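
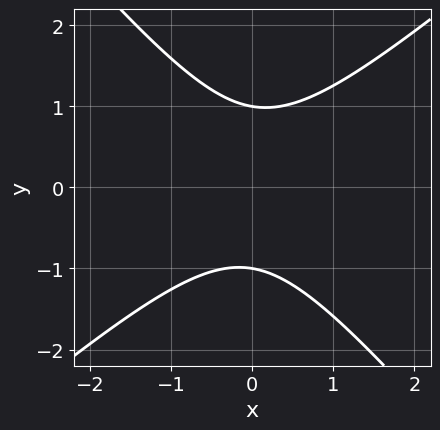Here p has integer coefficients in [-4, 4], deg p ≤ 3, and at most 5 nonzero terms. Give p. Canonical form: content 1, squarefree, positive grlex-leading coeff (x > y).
3*x^2 - x*y - 3*y^2 + 3

The degree is 2 — the shape is more complex than any degree-1 curve.
From the visible intercepts: the y-axis gridline crossings are at y ∈ {-1, 1}; the curve avoids every integer x-axis point in the box.
Assembling these constraints gives the stated polynomial.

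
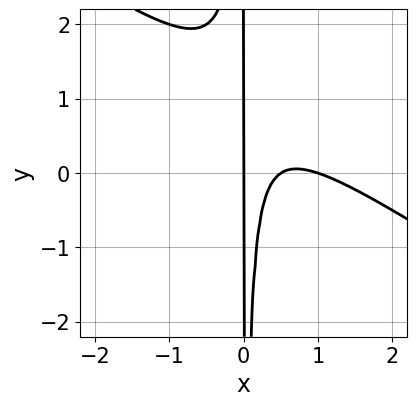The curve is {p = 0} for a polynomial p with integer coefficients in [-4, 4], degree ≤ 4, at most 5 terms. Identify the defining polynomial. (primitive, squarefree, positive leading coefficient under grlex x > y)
First, deg p = 3. The shape is more complex than any degree-2 curve.
Next, from the visible intercepts: among the integer gridlines, it crosses the x-axis at x ∈ {0, 1}; every point of the y-axis in the box is on the curve.
Finally, the integer polynomial consistent with all of this is the stated p.

2*x^3 + 3*x^2*y - 3*x^2 + x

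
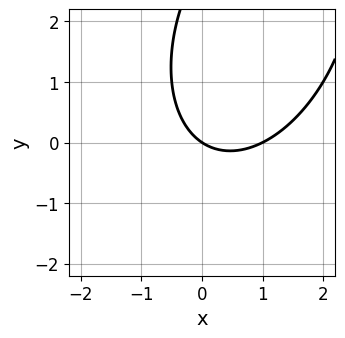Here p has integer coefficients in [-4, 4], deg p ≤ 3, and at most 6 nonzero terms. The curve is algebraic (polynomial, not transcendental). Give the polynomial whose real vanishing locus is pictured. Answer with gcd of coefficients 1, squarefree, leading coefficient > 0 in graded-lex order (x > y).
2*x^2 - x*y + y^2 - 2*x - 3*y

First, degree: no degree-1 curve has this shape, so deg p = 2.
Then, from the axis intercepts and sections: among the integer gridlines, it crosses the x-axis at x ∈ {0, 1}; one y-axis crossing is at y = 0.
Finally, these observations pin down the coefficients.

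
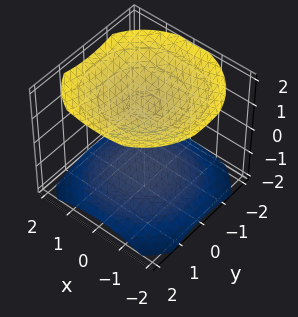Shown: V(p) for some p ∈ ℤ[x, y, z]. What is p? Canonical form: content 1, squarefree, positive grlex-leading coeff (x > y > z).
1. I count 2 distinct pieces. They look like related sheets of one shape, so recover p as a whole.
2. The degree is 2 — a generic line meets the surface in up to 2 points.
3. Symmetries: rotational symmetry about the z-axis ⇒ p depends on x, y only through x² + y².
4. From the axis intercepts and sections: it misses every integer gridline on the y-axis; it misses every integer gridline on the x-axis.
5. Fitting integer coefficients to these (and the overall shape) gives p.

x^2 + y^2 - 2*z^2 + 3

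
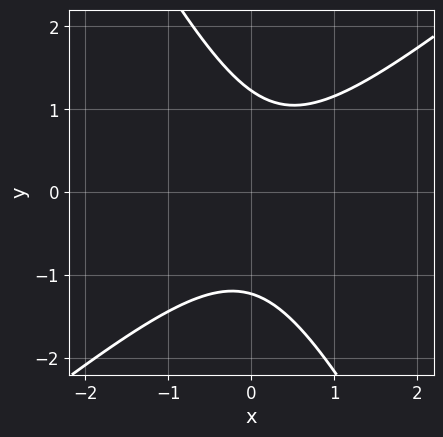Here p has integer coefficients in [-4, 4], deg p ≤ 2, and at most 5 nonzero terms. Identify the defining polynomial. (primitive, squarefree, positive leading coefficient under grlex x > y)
3*x^2 - 2*x*y - 2*y^2 - x + 3

1. deg p = 2. No degree-1 curve has this shape.
2. Against the integer gridlines: the curve avoids every integer x-axis point in the box.
3. Solving for integer coefficients yields p as stated.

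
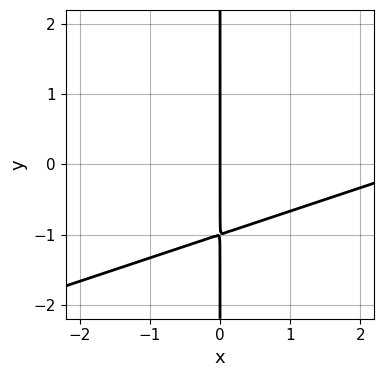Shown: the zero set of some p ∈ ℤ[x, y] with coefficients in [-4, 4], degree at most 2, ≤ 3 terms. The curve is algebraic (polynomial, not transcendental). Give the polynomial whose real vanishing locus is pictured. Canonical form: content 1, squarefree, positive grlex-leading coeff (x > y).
x^2 - 3*x*y - 3*x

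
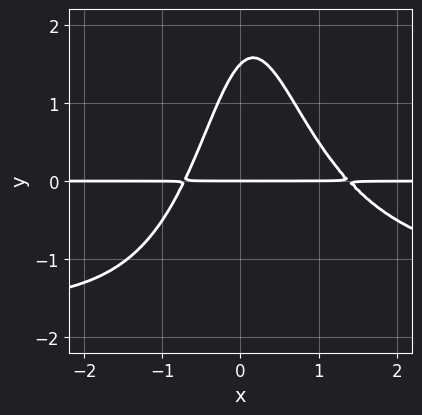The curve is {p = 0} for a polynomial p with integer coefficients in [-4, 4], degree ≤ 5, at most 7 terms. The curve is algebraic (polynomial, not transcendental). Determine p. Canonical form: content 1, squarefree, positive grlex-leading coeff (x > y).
2*x^2*y^2 + 3*x^2*y - 2*x*y + 2*y^2 - 3*y

deg p = 4. No degree-3 curve has this shape.
Observable constraints: it crosses the y-axis at the gridline y = 0; every point of the x-axis in the box is on the curve.
Assembling these constraints gives the stated polynomial.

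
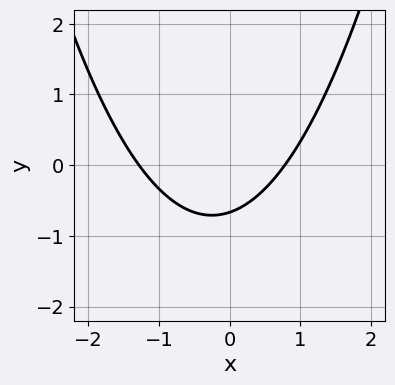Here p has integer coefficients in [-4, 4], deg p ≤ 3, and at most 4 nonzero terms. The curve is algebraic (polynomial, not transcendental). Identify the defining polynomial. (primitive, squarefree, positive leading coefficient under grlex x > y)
2*x^2 + x - 3*y - 2

First, the degree is 2 — a generic line meets the curve in up to 2 points.
Finally, solving for integer coefficients yields p as stated.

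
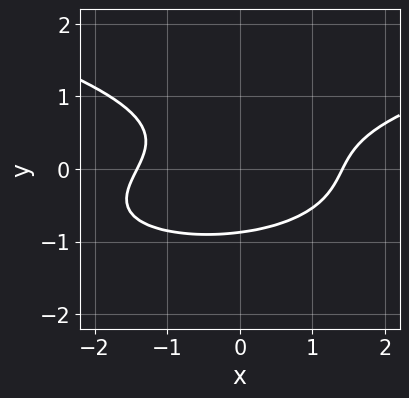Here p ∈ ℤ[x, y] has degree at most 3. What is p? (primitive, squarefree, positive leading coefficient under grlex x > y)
The degree is 3 — a generic line meets the curve in up to 3 points.
Solving for integer coefficients yields p as stated.

3*y^3 - x^2 + x*y + 2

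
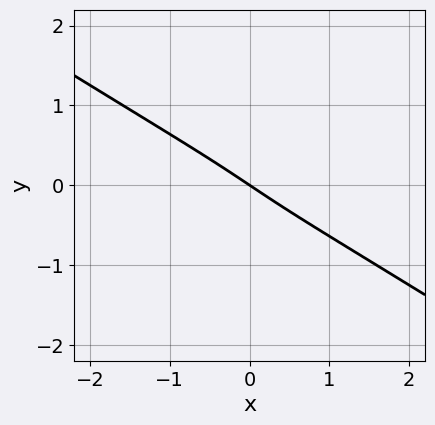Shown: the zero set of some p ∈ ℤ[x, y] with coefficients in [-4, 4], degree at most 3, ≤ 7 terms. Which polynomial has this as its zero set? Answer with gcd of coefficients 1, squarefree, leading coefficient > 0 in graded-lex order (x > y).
x^3 - 2*x*y^2 + y^3 + 2*x + 3*y

The degree is 3 — a generic line meets the curve in up to 3 points.
Observable constraints: it crosses the x-axis at the gridline x = 0; one y-axis crossing is at y = 0.
Together with the visible shape, these determine p as stated.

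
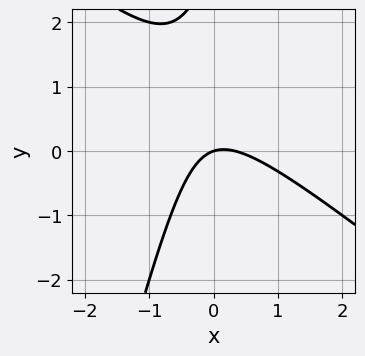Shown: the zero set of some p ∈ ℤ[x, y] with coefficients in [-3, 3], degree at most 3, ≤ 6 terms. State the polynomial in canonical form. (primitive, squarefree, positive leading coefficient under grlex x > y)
3*x^2 + 3*x*y - y^2 - x + 3*y

deg p = 2. The shape is more complex than any degree-1 curve.
Reading off the gridlines: it meets the y-axis at y = 0 (among the integer gridlines); one x-axis crossing is at x = 0.
These observations pin down the coefficients.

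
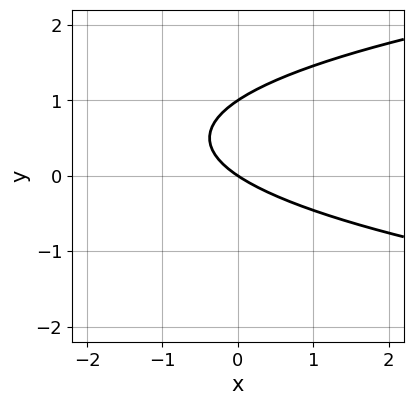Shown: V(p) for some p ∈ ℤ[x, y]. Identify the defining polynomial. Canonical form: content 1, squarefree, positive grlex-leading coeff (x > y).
3*y^2 - 2*x - 3*y

deg p = 2. No degree-1 curve has this shape.
Checking where it meets the axes: among the integer gridlines, it crosses the y-axis at y ∈ {0, 1}; one x-axis crossing is at x = 0.
Matching integer coefficients to the picture gives p.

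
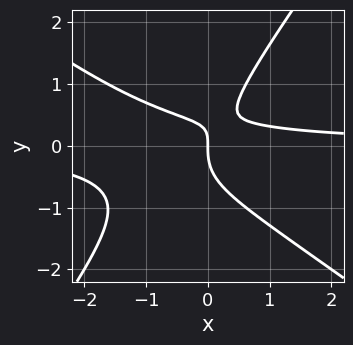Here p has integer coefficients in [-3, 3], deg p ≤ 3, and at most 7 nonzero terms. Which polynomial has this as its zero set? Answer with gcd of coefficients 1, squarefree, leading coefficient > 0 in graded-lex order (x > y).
3*x^2*y + 2*x*y^2 - 3*y^3 + 3*x*y - 2*x

First, the degree is 3 — the shape is more complex than any degree-2 curve.
Then, observable constraints: it crosses the x-axis at the gridline x = 0; it crosses the y-axis at the gridline y = 0.
Finally, matching integer coefficients to the picture gives p.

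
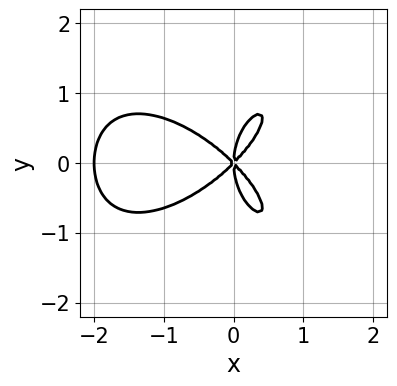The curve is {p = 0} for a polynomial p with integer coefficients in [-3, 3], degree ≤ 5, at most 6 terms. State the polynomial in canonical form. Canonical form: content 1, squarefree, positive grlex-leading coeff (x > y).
x^4 + y^4 + 2*x^3 - 2*x*y^2

(a) deg p = 4. No degree-3 curve has this shape.
(b) Symmetries: mirror symmetry y ↦ −y ⇒ only even powers of y.
(c) Observable constraints: one y-axis crossing is at y = 0; among the integer gridlines, it crosses the x-axis at x ∈ {-2, 0}.
(d) Matching integer coefficients to the picture gives p.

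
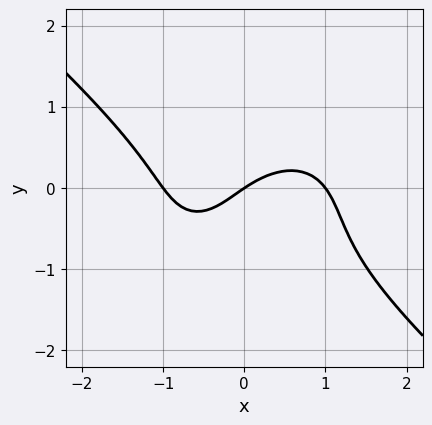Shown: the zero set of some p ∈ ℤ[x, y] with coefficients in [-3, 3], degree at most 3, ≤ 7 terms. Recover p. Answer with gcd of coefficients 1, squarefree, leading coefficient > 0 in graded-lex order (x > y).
1. The degree is 3 — the shape is more complex than any degree-2 curve.
2. From the visible intercepts: the x-axis gridline crossings are at x ∈ {-1, 0, 1}; it meets the y-axis at y = 0 (among the integer gridlines).
3. Assembling these constraints gives the stated polynomial.

2*x^3 + 3*y^3 + 2*y^2 - 2*x + 3*y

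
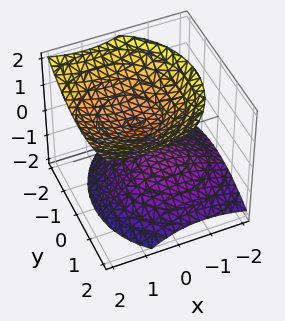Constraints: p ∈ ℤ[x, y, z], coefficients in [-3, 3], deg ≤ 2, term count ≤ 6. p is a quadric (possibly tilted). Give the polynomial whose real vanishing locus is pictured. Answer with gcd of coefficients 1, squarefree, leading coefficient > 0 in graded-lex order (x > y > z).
2*x^2 - 2*x*z + 2*y^2 - 3*z^2 + 2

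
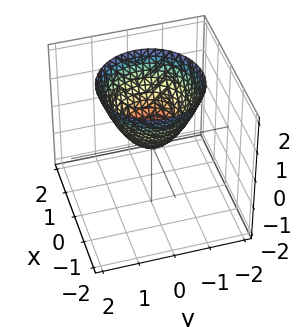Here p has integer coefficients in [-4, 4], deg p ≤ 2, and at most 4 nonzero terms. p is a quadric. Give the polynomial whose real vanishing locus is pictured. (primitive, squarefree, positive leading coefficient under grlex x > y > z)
x^2 + y^2 - z

1. deg p = 2. A paraboloid; a quadric.
2. By symmetry, the surface is invariant under rotation about z: p = q(x² + y², z).
3. From the visible intercepts: it meets the y-axis at y = 0 (among the integer gridlines); one x-axis crossing is at x = 0; a circular section at z = 1 has radius exactly 1; it crosses the z-axis at the gridline z = 0.
4. Fitting integer coefficients to these (and the overall shape) gives p.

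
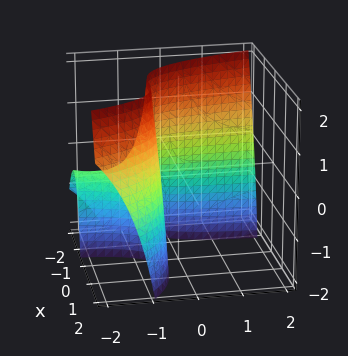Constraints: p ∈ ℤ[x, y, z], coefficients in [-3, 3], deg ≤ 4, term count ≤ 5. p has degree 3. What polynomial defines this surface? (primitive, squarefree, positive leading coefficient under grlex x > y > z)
Degree: the shape is more complex than any degree-2 surface, so deg p = 3.
From the visible intercepts: no z-intercept at any integer in the box.
Fitting integer coefficients to these (and the overall shape) gives p.

x^3 - x*y*z + 2*x*y + 3*y + 2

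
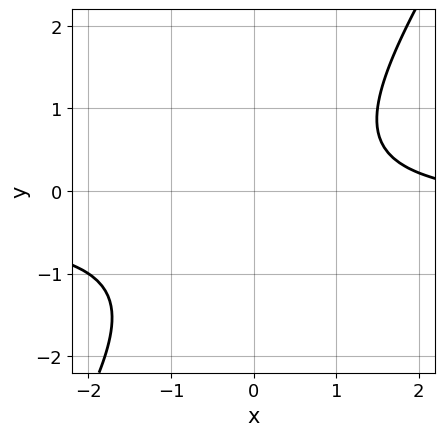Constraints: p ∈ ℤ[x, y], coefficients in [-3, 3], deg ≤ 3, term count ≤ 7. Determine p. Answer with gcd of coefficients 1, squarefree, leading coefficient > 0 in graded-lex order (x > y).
3*x*y - 2*y^2 + x - y - 3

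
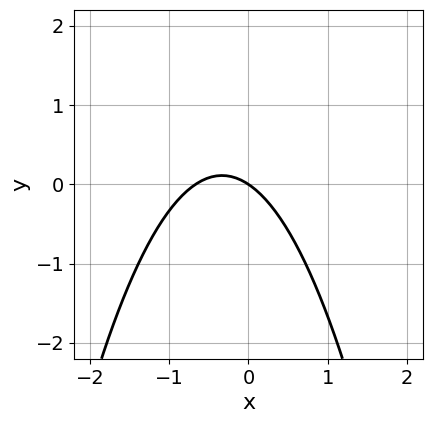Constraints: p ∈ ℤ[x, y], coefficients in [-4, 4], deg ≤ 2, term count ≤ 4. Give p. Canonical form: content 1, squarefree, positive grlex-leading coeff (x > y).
3*x^2 + 2*x + 3*y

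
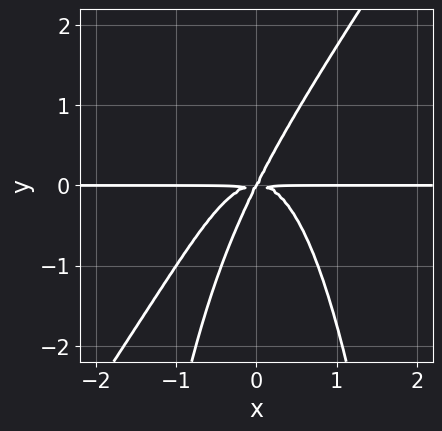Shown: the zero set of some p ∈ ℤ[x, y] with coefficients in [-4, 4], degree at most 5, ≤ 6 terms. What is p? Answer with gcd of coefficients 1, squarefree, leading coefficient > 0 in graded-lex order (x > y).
3*x^3*y - 2*x^2*y^2 + 2*x*y^2 - y^3

(a) deg p = 4. The shape is more complex than any degree-3 curve.
(b) Against the integer gridlines: one y-axis crossing is at y = 0; the visible x-axis segment lies entirely on the curve.
(c) Together with the visible shape, these determine p as stated.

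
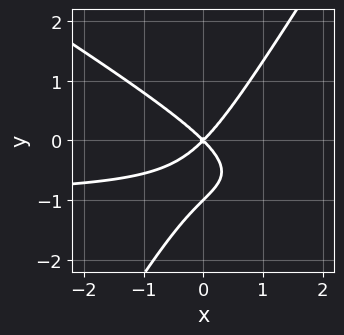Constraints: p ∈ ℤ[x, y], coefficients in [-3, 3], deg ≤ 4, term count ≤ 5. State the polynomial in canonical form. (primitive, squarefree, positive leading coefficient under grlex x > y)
(a) The degree is 3 — no degree-2 curve has this shape.
(b) Against the integer gridlines: it meets the x-axis at x = 0 (among the integer gridlines); the y-axis gridline crossings are at y ∈ {-1, 0}.
(c) Assembling these constraints gives the stated polynomial.

x^2*y + x*y^2 - y^3 + x^2 - y^2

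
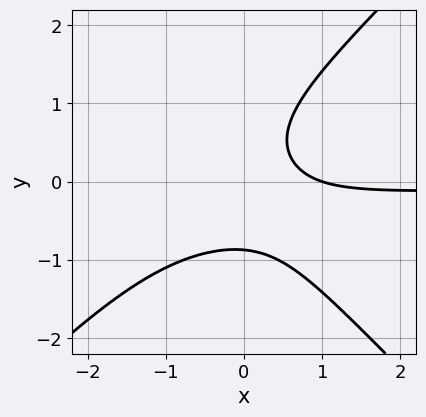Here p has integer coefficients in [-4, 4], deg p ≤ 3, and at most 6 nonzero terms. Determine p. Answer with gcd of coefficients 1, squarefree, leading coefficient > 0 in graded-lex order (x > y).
deg p = 3. A generic line meets the curve in up to 3 points.
Observable constraints: it meets the x-axis at x = 1 (among the integer gridlines).
These observations pin down the coefficients.

3*x^2*y - 3*y^3 + 3*x*y + 2*x - 2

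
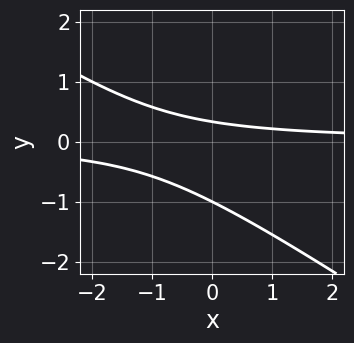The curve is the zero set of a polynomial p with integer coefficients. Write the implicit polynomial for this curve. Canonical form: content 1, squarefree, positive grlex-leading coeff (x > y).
2*x*y + 3*y^2 + 2*y - 1

deg p = 2.
Reading off the gridlines: one y-axis crossing is at y = -1; it misses every integer gridline on the x-axis.
Putting this together gives p.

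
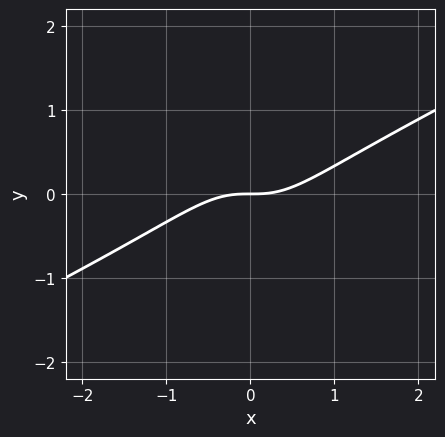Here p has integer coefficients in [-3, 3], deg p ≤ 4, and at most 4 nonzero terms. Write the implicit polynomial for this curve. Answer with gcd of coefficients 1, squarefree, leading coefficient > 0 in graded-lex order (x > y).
(a) The degree is 3 — a generic line meets the curve in up to 3 points.
(b) Against the integer gridlines: it meets the x-axis at x = 0 (among the integer gridlines); it meets the y-axis at y = 0 (among the integer gridlines).
(c) Fitting integer coefficients to these (and the overall shape) gives p.

x^3 - 2*x^2*y - y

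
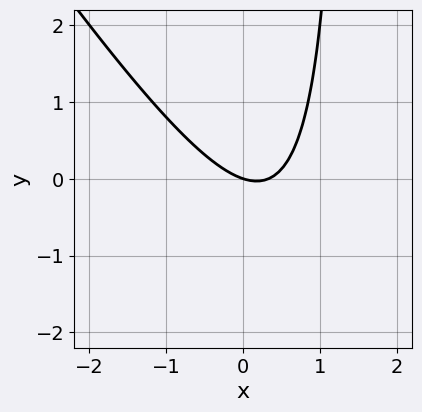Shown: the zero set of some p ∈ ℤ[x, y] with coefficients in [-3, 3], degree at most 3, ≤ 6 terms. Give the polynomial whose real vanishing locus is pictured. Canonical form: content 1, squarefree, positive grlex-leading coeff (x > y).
(a) The degree is 2 — a generic line meets the curve in up to 2 points.
(b) Reading off the gridlines: one x-axis crossing is at x = 0; it crosses the y-axis at the gridline y = 0.
(c) The integer polynomial consistent with all of this is the stated p.

3*x^2 + 2*x*y - x - 3*y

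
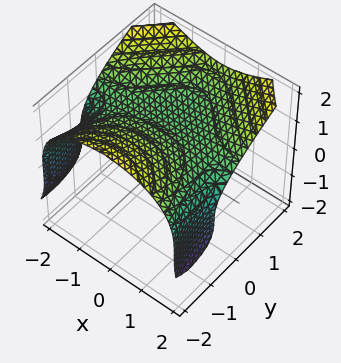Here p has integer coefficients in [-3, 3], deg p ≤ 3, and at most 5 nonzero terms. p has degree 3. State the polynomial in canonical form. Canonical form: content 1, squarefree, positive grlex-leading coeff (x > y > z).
1. deg p = 3. No degree-2 surface has this shape.
2. Observable constraints: the surface avoids every integer y-axis point in the box; the surface avoids every integer x-axis point in the box.
3. Solving for integer coefficients yields p as stated.

x^2*y - z^3 + y^2 - y + 2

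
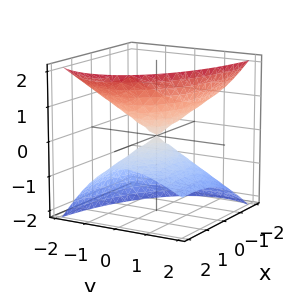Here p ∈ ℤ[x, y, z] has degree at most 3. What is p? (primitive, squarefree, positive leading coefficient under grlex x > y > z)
I count 2 distinct pieces.
Degree: no degree-1 surface has this shape, so deg p = 2.
From the axis intercepts and sections: one z-axis crossing is at z = 0; one y-axis crossing is at y = 0; one x-axis crossing is at x = 0.
Putting this together gives p.

x^2 + 3*x*z + 3*y^2 + 3*y*z - 3*z^2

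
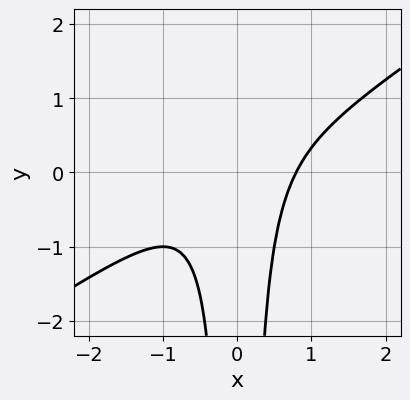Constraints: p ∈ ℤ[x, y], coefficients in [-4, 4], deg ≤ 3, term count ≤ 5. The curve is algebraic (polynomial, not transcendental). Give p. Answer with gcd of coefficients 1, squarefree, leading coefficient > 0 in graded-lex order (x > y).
1. deg p = 3. A generic line meets the curve in up to 3 points.
2. Observable constraints: it misses every integer gridline on the y-axis.
3. Together with the visible shape, these determine p as stated.

2*x^3 - 3*x^2*y - 1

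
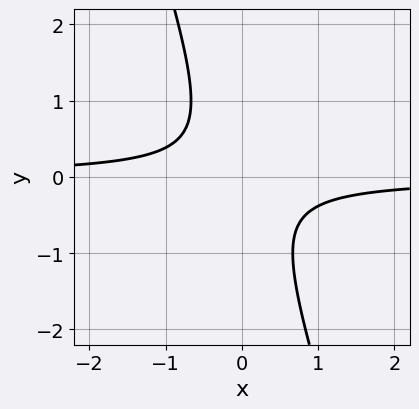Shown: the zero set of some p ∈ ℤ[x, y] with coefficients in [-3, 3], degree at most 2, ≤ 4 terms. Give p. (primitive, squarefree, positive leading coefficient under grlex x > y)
3*x*y + y^2 + 1

First, degree: a generic line meets the curve in up to 2 points, so deg p = 2.
Next, observable constraints: the curve avoids every integer x-axis point in the box; it misses every integer gridline on the y-axis.
Finally, together with the visible shape, these determine p as stated.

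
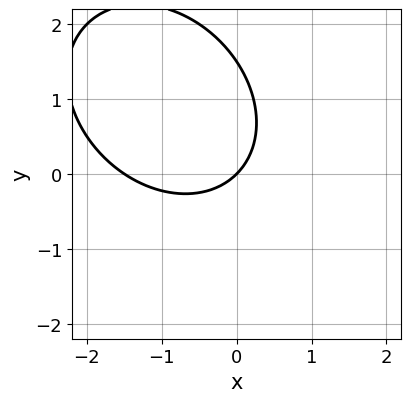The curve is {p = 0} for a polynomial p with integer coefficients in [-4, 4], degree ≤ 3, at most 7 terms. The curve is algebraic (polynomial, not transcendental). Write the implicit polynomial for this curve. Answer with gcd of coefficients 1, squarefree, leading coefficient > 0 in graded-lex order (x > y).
First, the degree is 2 — no degree-1 curve has this shape.
Next, against the integer gridlines: it crosses the y-axis at the gridline y = 0; it crosses the x-axis at the gridline x = 0.
Finally, matching integer coefficients to the picture gives p.

2*x^2 + x*y + 2*y^2 + 3*x - 3*y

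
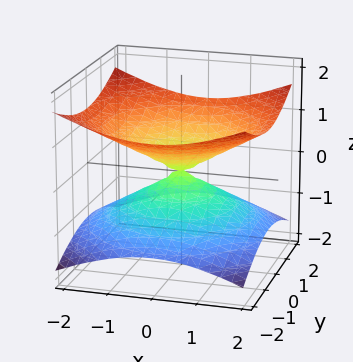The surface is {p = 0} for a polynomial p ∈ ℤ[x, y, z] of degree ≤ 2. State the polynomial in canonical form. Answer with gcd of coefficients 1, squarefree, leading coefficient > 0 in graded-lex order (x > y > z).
x^2 + y^2 - 3*z^2

Degree: two nappes meeting at a single point; a quadric, so deg p = 2.
Symmetries: every cross-section ⟂ z is a circle, so x, y appear only via x² + y²; it's symmetric under z → −z, forcing even powers of z.
Reading off the gridlines: one y-axis crossing is at y = 0; it crosses the x-axis at the gridline x = 0; a circular section at z = -1 has radius between 1 and 2; it crosses the z-axis at the gridline z = 0.
Matching integer coefficients to the picture gives p.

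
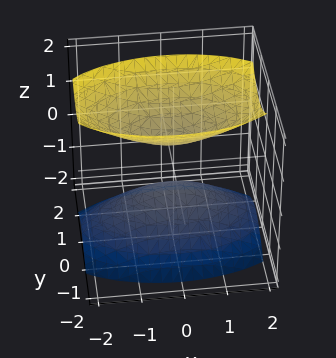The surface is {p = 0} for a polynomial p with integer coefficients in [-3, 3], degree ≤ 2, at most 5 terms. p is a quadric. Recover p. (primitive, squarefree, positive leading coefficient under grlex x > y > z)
x^2 + 3*y^2 - 2*z^2 + 1

First, the picture has 2 separate pieces. Treating them together as one polynomial.
Then, the degree is 2 — two separate bowl-shaped sheets opening away from each other; a quadric.
Then, symmetries: it's symmetric under z → −z, forcing even powers of z; the y ↦ −y reflection is a symmetry, so y appears only in even powers; it's symmetric under x → −x, forcing even powers of x.
Next, from the visible intercepts: the surface avoids every integer x-axis point in the box; the surface avoids every integer y-axis point in the box.
Finally, assembling these constraints gives the stated polynomial.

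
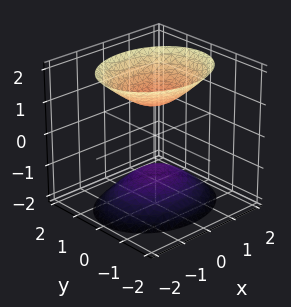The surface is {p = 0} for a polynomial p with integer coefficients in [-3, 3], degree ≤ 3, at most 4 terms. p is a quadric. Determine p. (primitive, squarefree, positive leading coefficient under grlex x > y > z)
2*x^2 + 3*y^2 - 2*z^2 + 2

First, I count 2 distinct pieces.
Then, the degree is 2 — two separate bowl-shaped sheets opening away from each other; a quadric.
Then, symmetries: the x ↦ −x reflection is a symmetry, so x appears only in even powers; mirror symmetry z ↦ −z ⇒ only even powers of z; the y ↦ −y reflection is a symmetry, so y appears only in even powers.
Then, against the integer gridlines: no y-intercept at any integer in the box; among the integer gridlines, it crosses the z-axis at z ∈ {-1, 1}; no x-intercept at any integer in the box.
Finally, matching integer coefficients to the picture gives p.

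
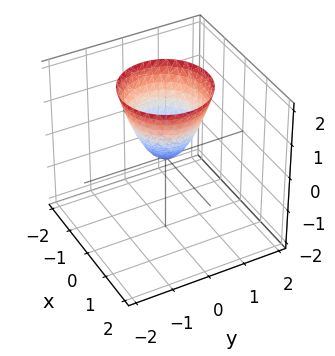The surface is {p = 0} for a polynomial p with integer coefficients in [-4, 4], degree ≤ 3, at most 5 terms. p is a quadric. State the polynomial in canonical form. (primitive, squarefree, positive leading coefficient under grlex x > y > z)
3*x^2 + 3*y^2 - 2*z

The degree is 2 — a paraboloid; a quadric.
Symmetry: the z-axis is an axis of rotation, so x and y enter only as x² + y².
Against the integer gridlines: a circular section at z = 2 has radius between 1 and 2; one x-axis crossing is at x = 0; one z-axis crossing is at z = 0.
These observations pin down the coefficients.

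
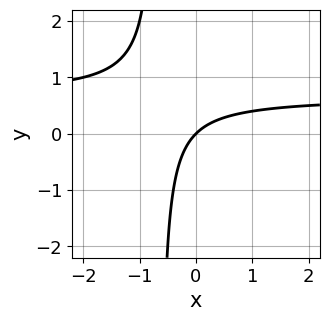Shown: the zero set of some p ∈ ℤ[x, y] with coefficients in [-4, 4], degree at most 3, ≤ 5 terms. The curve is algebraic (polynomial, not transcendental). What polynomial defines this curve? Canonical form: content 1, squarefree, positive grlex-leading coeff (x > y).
First, deg p = 2. A generic line meets the curve in up to 2 points.
Then, from the visible intercepts: it crosses the y-axis at the gridline y = 0; it meets the x-axis at x = 0 (among the integer gridlines).
Finally, fitting integer coefficients to these (and the overall shape) gives p.

3*x*y - 2*x + 2*y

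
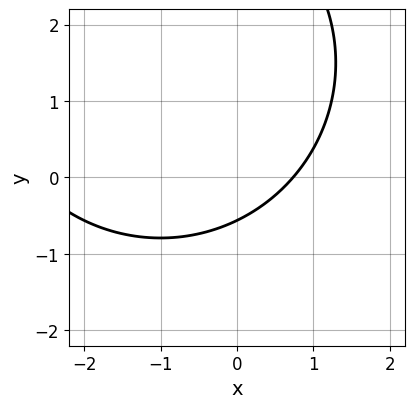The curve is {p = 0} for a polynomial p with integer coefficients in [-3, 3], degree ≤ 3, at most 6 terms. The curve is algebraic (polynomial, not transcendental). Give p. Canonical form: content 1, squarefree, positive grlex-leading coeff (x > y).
x^2 + y^2 + 2*x - 3*y - 2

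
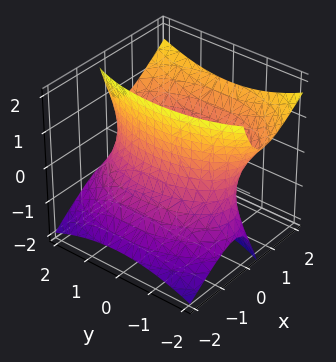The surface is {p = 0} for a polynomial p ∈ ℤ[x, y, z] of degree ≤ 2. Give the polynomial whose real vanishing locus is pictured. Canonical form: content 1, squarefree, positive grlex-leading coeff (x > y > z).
deg p = 2.
Against the integer gridlines: the surface avoids every integer z-axis point in the box; among the integer gridlines, it crosses the x-axis at x ∈ {-1, 1}.
Solving for integer coefficients yields p as stated.

3*x^2 - 3*x*z + y^2 - z^2 - 3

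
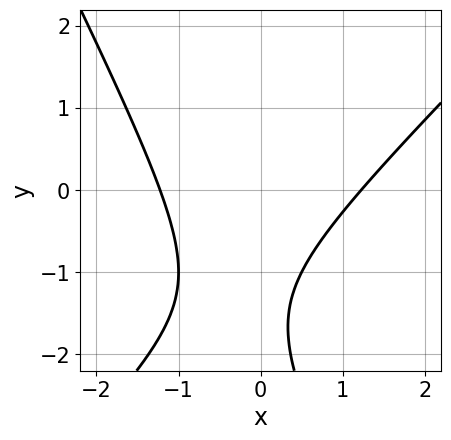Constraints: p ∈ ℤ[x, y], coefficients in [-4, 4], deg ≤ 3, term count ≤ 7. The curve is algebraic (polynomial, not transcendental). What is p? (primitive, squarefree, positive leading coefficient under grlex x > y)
(a) Degree: a generic line meets the curve in up to 2 points, so deg p = 2.
(b) From the axis intercepts and sections: the curve avoids every integer y-axis point in the box.
(c) Solving for integer coefficients yields p as stated.

2*x^2 - x*y - y^2 - 3*y - 3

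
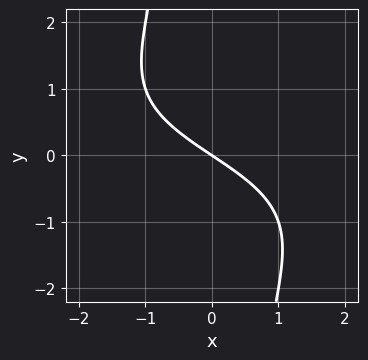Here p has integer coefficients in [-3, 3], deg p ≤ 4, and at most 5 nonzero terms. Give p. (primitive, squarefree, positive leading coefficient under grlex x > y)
x*y^2 + 2*x + 3*y

Degree: the shape is more complex than any degree-2 curve, so deg p = 3.
Reading off the gridlines: it crosses the x-axis at the gridline x = 0; it meets the y-axis at y = 0 (among the integer gridlines).
These observations pin down the coefficients.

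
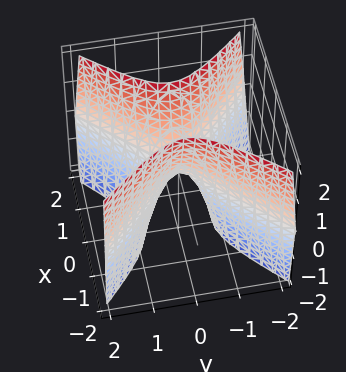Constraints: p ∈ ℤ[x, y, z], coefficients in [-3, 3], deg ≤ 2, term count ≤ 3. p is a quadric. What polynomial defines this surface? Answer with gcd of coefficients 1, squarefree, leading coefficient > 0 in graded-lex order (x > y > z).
(a) deg p = 2. A saddle surface; a quadric.
(b) Symmetries: the x ↦ −x reflection is a symmetry, so x appears only in even powers; mirror symmetry y ↦ −y ⇒ only even powers of y.
(c) Against the integer gridlines: one z-axis crossing is at z = 0; it meets the x-axis at x = 0 (among the integer gridlines); it crosses the y-axis at the gridline y = 0.
(d) Matching integer coefficients to the picture gives p.

3*x^2 - 3*y^2 - z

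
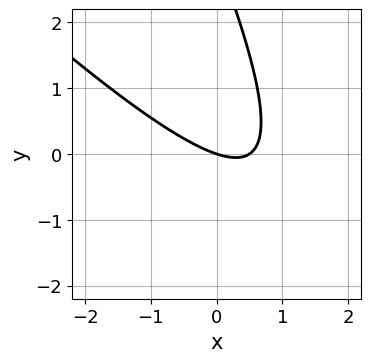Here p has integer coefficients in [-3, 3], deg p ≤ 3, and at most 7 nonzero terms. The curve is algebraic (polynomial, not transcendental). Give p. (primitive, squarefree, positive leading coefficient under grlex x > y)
2*x^2 + 3*x*y + y^2 - x - 3*y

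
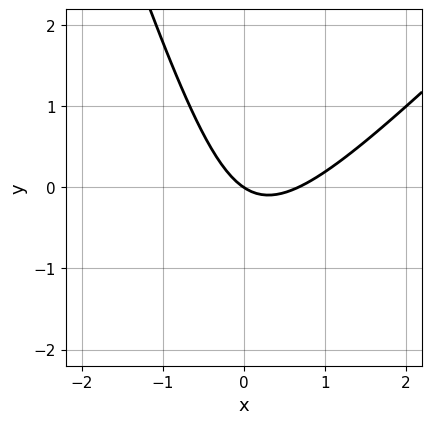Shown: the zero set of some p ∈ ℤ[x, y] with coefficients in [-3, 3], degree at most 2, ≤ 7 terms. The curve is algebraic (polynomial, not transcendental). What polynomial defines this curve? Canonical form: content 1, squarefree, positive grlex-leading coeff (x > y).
(a) Degree: a generic line meets the curve in up to 2 points, so deg p = 2.
(b) From the visible intercepts: one x-axis crossing is at x = 0; one y-axis crossing is at y = 0.
(c) Assembling these constraints gives the stated polynomial.

3*x^2 - 2*x*y - y^2 - 2*x - 3*y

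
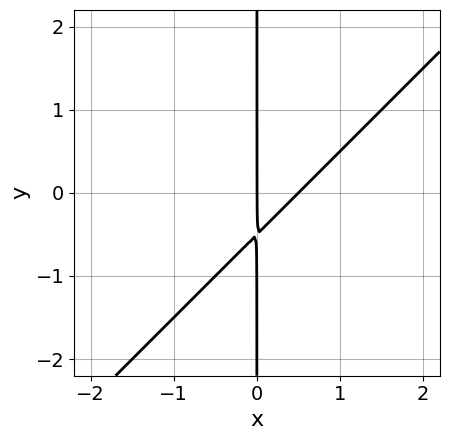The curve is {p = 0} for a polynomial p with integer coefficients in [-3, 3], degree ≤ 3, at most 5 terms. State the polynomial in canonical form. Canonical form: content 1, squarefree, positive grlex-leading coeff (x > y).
First, the degree is 2 — a generic line meets the curve in up to 2 points.
Then, reading off the gridlines: it meets the x-axis at x = 0 (among the integer gridlines); every point of the y-axis in the box is on the curve.
Finally, the integer polynomial consistent with all of this is the stated p.

2*x^2 - 2*x*y - x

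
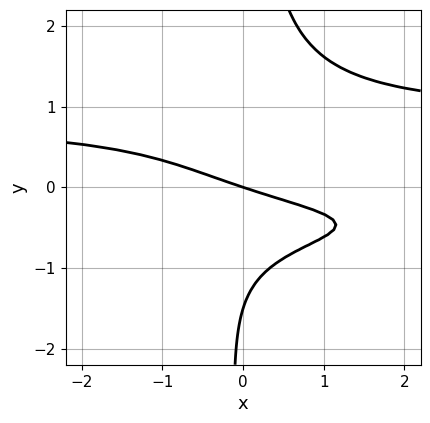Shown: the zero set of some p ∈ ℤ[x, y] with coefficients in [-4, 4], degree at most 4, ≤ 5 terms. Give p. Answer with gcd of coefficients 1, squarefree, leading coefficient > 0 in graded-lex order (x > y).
3*x*y^3 - x*y - 2*y^2 - x - 3*y

1. Degree: no degree-3 curve has this shape, so deg p = 4.
2. Checking where it meets the axes: it crosses the x-axis at the gridline x = 0; it meets the y-axis at y = 0 (among the integer gridlines).
3. These observations pin down the coefficients.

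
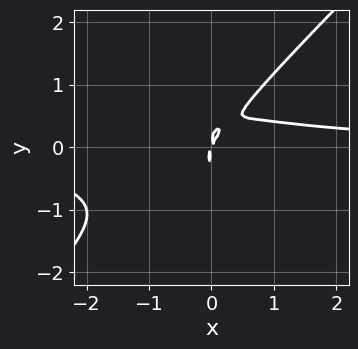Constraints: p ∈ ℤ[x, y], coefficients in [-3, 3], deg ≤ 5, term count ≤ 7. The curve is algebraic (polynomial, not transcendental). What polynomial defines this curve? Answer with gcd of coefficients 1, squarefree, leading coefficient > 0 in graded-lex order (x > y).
2*x^3*y - 2*y^4 + 2*x^2*y - 2*x^2 + x*y

Degree: a generic line meets the curve in up to 4 points, so deg p = 4.
Solving for integer coefficients yields p as stated.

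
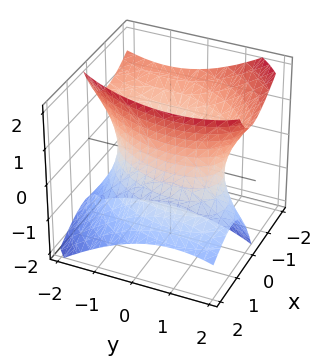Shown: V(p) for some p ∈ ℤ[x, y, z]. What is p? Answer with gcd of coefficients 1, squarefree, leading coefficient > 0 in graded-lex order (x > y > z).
2*x^2 - x*y + 2*x*z + y^2 - z^2 - 2

First, degree: the shape is more complex than any degree-1 surface, so deg p = 2.
Then, from the visible intercepts: the x-axis gridline crossings are at x ∈ {-1, 1}; no z-intercept at any integer in the box.
Finally, solving for integer coefficients yields p as stated.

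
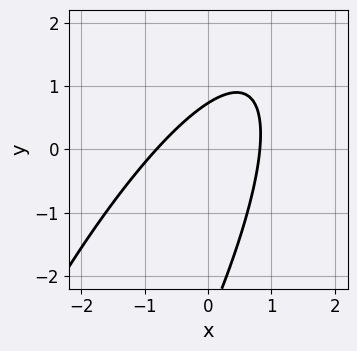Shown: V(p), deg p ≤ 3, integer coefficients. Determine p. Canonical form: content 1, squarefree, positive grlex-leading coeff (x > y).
First, the degree is 2 — no degree-1 curve has this shape.
Finally, solving for integer coefficients yields p as stated.

3*x^2 - 3*x*y + y^2 + 2*y - 2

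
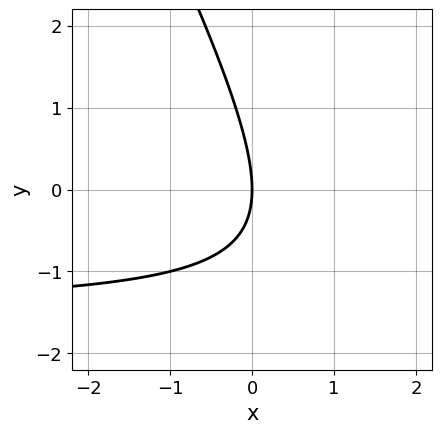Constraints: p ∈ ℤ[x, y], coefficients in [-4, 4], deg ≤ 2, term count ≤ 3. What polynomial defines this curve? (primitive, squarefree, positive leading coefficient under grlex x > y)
2*x*y + y^2 + 3*x

1. deg p = 2. No degree-1 curve has this shape.
2. Observable constraints: one x-axis crossing is at x = 0; one y-axis crossing is at y = 0.
3. Matching integer coefficients to the picture gives p.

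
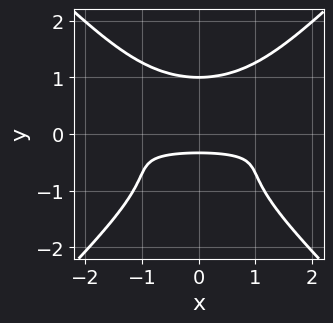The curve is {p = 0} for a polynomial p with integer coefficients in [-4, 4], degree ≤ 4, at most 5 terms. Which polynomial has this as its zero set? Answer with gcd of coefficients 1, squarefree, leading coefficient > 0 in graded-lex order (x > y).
3*x^2*y^2 - 3*y^4 - y^3 + 3*y + 1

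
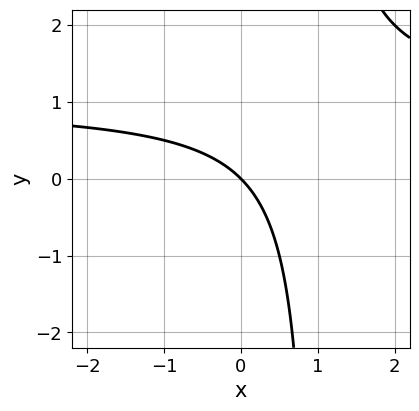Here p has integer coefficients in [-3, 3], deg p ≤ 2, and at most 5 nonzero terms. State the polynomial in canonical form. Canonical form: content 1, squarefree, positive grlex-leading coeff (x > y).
The degree is 2 — a generic line meets the curve in up to 2 points.
Checking where it meets the axes: one y-axis crossing is at y = 0; it crosses the x-axis at the gridline x = 0.
Together with the visible shape, these determine p as stated.

x*y - x - y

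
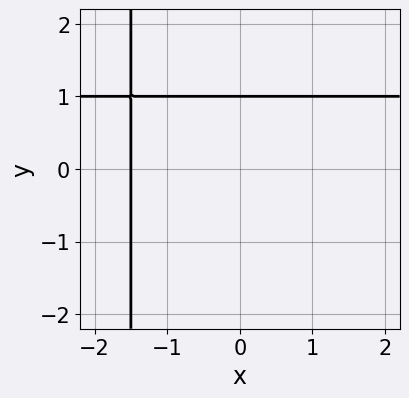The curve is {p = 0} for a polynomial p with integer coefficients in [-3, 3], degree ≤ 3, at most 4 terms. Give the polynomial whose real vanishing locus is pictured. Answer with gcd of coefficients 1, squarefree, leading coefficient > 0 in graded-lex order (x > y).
2*x*y - 2*x + 3*y - 3

deg p = 2.
Observable constraints: one y-axis crossing is at y = 1.
Assembling these constraints gives the stated polynomial.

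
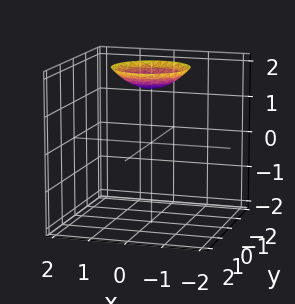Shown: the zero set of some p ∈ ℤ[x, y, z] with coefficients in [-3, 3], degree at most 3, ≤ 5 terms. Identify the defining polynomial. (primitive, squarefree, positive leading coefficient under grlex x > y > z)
x^2 + y^2 - 2*z + 3

(a) The degree is 2 — the shape is more complex than any degree-1 surface.
(b) By symmetry, the surface is invariant under rotation about z: p = q(x² + y², z).
(c) Reading off the gridlines: it misses every integer gridline on the x-axis; a circular section at z = 2 has radius exactly 1; no y-intercept at any integer in the box.
(d) Matching integer coefficients to the picture gives p.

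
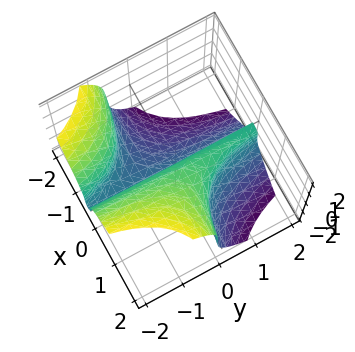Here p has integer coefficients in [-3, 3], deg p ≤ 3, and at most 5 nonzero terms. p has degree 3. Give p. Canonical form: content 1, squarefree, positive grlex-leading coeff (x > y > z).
3*x^2*y + z^3 + x^2 - 2*x

First, the degree is 3 — no degree-2 surface has this shape.
Next, from the visible intercepts: it crosses the z-axis at the gridline z = 0; every point of the y-axis in the box is on the surface; the x-axis gridline crossings are at x ∈ {0, 2}.
Finally, matching integer coefficients to the picture gives p.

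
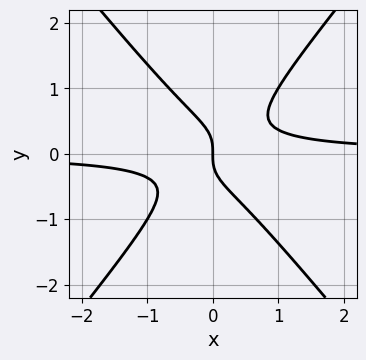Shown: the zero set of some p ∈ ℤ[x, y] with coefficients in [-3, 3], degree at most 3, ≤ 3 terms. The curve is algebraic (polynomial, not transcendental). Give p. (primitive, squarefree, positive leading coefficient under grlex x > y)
First, the degree is 3 — the shape is more complex than any degree-2 curve.
Next, reading off the gridlines: one y-axis crossing is at y = 0; it meets the x-axis at x = 0 (among the integer gridlines).
Finally, solving for integer coefficients yields p as stated.

3*x^2*y - 2*y^3 - x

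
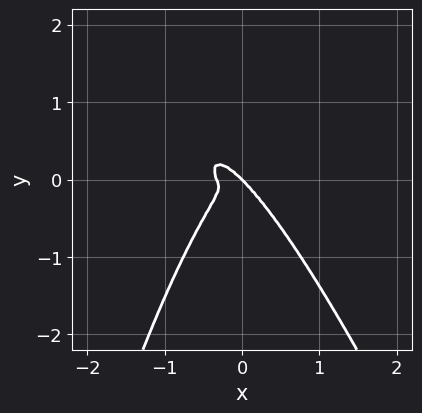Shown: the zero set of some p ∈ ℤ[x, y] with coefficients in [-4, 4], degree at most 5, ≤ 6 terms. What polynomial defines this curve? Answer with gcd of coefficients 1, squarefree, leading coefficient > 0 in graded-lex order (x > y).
Degree: a generic line meets the curve in up to 4 points, so deg p = 4.
Observable constraints: it crosses the y-axis at the gridline y = 0; one x-axis crossing is at x = 0.
Fitting integer coefficients to these (and the overall shape) gives p.

3*x^4 + x^3*y + x^3 + y^3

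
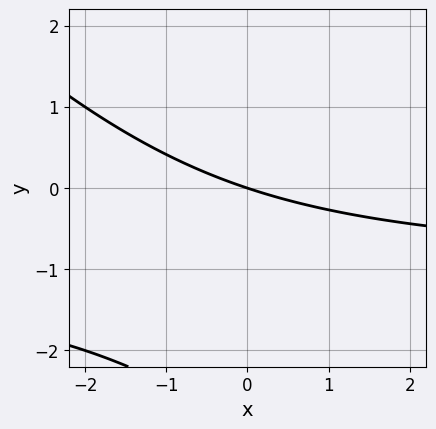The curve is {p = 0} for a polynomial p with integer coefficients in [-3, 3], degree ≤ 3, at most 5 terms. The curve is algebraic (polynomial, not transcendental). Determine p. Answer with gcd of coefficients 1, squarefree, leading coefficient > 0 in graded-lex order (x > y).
x*y + y^2 + x + 3*y

First, deg p = 2. No degree-1 curve has this shape.
Then, from the visible intercepts: one x-axis crossing is at x = 0; it crosses the y-axis at the gridline y = 0.
Finally, together with the visible shape, these determine p as stated.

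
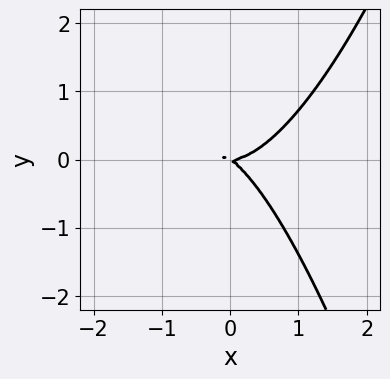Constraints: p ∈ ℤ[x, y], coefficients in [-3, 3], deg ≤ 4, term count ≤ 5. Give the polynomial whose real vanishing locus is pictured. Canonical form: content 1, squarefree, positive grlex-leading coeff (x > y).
3*x^3 - 2*x*y - 3*y^2

The degree is 3 — the shape is more complex than any degree-2 curve.
Checking where it meets the axes: it meets the y-axis at y = 0 (among the integer gridlines); it crosses the x-axis at the gridline x = 0.
These observations pin down the coefficients.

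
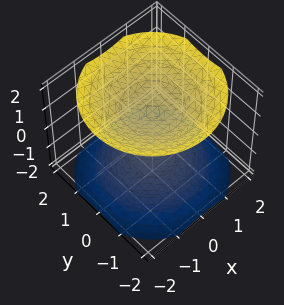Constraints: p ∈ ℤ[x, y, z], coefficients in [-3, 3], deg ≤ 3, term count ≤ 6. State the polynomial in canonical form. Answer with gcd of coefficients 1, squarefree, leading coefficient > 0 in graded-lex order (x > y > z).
2*x^2 + 2*y^2 - 3*z^2 + 3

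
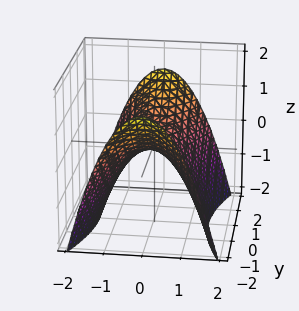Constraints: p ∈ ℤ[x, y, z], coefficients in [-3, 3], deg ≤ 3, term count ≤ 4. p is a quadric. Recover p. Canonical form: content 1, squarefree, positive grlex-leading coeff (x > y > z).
3*x^2 - y^2 + 3*z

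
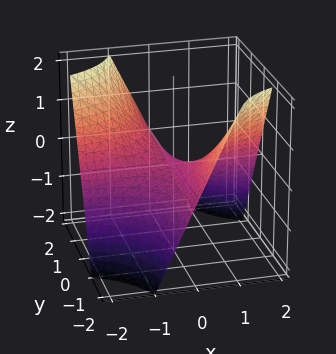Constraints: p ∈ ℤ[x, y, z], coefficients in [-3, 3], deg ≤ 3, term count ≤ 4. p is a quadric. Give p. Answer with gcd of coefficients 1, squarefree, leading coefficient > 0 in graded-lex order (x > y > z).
x*y + z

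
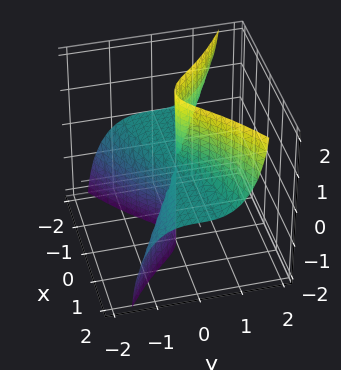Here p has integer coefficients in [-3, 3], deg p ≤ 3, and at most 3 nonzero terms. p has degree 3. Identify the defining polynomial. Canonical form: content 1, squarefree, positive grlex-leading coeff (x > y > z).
First, deg p = 3.
Then, checking where it meets the axes: the visible z-axis segment lies entirely on the surface; one y-axis crossing is at y = 0.
Finally, solving for integer coefficients yields p as stated.

2*x^2*z - 3*y^3 - y*z^2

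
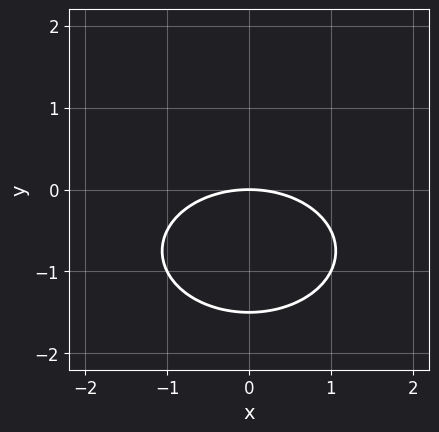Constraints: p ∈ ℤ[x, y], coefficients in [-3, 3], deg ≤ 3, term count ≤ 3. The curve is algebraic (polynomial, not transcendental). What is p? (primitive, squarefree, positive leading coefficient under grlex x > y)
(a) Degree: a generic line meets the curve in up to 2 points, so deg p = 2.
(b) Symmetries: mirror symmetry x ↦ −x ⇒ only even powers of x.
(c) Against the integer gridlines: it crosses the y-axis at the gridline y = 0; it meets the x-axis at x = 0 (among the integer gridlines).
(d) Fitting integer coefficients to these (and the overall shape) gives p.

x^2 + 2*y^2 + 3*y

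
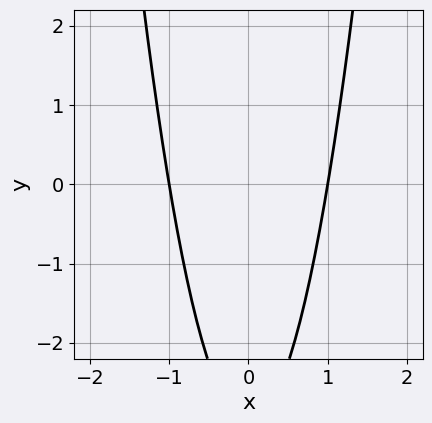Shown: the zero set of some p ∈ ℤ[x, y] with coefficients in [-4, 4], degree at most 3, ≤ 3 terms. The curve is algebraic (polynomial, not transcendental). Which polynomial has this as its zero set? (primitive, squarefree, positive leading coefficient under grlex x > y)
3*x^2 - y - 3

1. The degree is 2 — the shape is more complex than any degree-1 curve.
2. Symmetries: the x ↦ −x reflection is a symmetry, so x appears only in even powers.
3. Against the integer gridlines: among the integer gridlines, it crosses the x-axis at x ∈ {-1, 1}; the curve avoids every integer y-axis point in the box.
4. The integer polynomial consistent with all of this is the stated p.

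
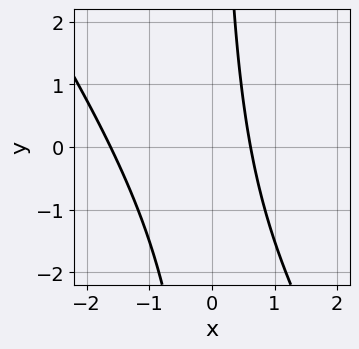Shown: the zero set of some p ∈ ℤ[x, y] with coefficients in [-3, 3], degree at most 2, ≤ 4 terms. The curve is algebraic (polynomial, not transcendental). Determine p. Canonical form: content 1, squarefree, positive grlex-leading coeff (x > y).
1. The degree is 2 — the shape is more complex than any degree-1 curve.
2. From the visible intercepts: no y-intercept at any integer in the box.
3. Assembling these constraints gives the stated polynomial.

3*x^2 + 2*x*y + 3*x - 3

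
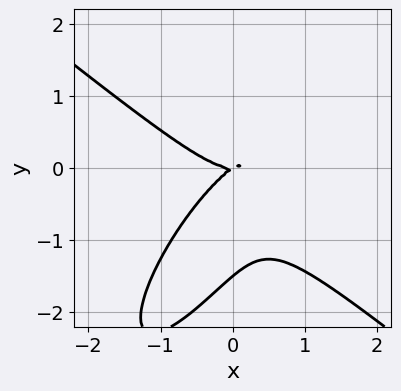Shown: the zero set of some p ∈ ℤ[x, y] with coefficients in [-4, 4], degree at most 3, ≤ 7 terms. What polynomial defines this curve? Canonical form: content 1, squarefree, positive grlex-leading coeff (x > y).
3*x^3 - 3*x*y^2 + 2*y^3 - 2*x*y + 3*y^2

1. deg p = 3. A generic line meets the curve in up to 3 points.
2. Observable constraints: one y-axis crossing is at y = 0; one x-axis crossing is at x = 0.
3. Putting this together gives p.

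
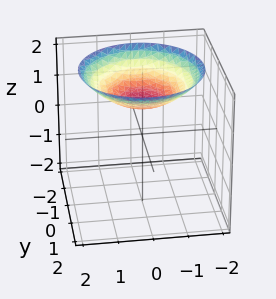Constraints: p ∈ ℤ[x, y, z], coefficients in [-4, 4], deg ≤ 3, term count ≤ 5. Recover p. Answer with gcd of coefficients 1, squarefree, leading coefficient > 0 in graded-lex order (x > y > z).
Degree: a generic line meets the surface in up to 2 points, so deg p = 2.
Symmetry: the surface is invariant under rotation about z: p = q(x² + y², z).
Checking where it meets the axes: it meets the z-axis at z = 1 (among the integer gridlines); the surface avoids every integer x-axis point in the box.
The integer polynomial consistent with all of this is the stated p.

x^2 + y^2 - 3*z + 3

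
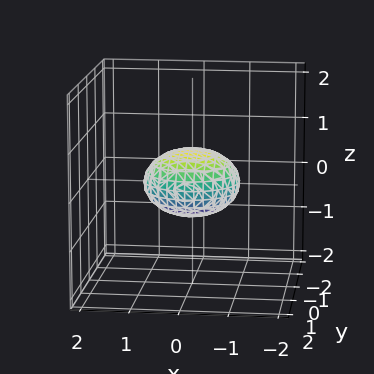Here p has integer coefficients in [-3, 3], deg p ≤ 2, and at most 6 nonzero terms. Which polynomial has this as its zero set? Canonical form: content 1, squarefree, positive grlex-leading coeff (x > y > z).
The degree is 2 — bounded and convex; a quadric.
Symmetry: every cross-section ⟂ z is a circle, so x, y appear only via x² + y²; the z ↦ −z reflection is a symmetry, so z appears only in even powers.
Against the integer gridlines: a circular section at z = 0 has radius exactly 1; the x-axis gridline crossings are at x ∈ {-1, 1}.
Together with the visible shape, these determine p as stated. Check: (0, 1, 0) on the y-axis lies on the surface, and p(0, 1, 0) = 0. ✓

x^2 + y^2 + 2*z^2 - 1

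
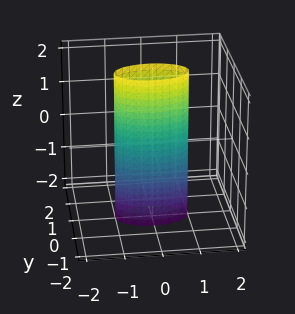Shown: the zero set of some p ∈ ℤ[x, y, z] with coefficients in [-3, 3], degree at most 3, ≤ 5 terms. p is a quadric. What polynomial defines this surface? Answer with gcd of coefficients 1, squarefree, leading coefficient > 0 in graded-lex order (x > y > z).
x^2 + 3*y^2 - 1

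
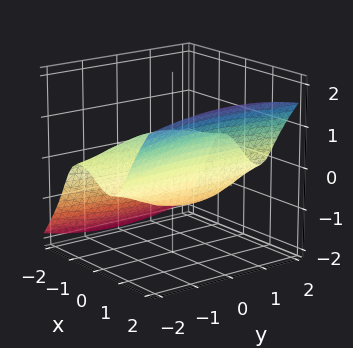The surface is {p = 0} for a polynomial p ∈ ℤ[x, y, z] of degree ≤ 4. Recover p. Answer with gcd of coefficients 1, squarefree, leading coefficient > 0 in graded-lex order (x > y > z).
3*x^3 - y^2*z - 3*z^3 - z^2 - 3*x

1. Degree: a generic line meets the surface in up to 3 points, so deg p = 3.
2. Checking where it meets the axes: every point of the y-axis in the box is on the surface; it meets the z-axis at z = 0 (among the integer gridlines); the x-axis gridline crossings are at x ∈ {-1, 0, 1}.
3. Assembling these constraints gives the stated polynomial.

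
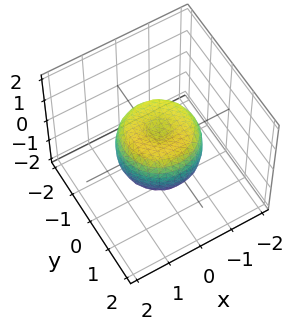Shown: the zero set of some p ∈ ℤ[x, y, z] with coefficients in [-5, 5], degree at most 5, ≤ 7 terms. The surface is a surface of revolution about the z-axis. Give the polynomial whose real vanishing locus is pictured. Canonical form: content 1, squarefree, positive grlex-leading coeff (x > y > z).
1. The degree is 4 — the shape is more complex than any degree-3 surface.
2. Symmetry: every cross-section ⟂ z is a circle, so x, y appear only via x² + y².
3. From the visible intercepts: a circular section at z = 0 has radius between 1 and 2.
4. Together with the visible shape, these determine p as stated.

2*x^4 + 4*x^2*y^2 + 2*y^4 - 2*x^2 - 2*y^2 + 2*z^2 - 1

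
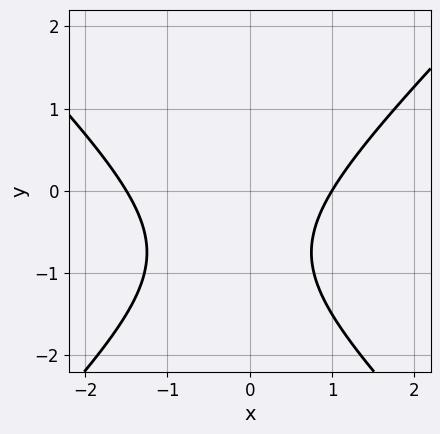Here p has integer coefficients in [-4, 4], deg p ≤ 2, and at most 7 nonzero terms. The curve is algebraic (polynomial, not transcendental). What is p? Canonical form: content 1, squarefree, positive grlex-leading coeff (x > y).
First, degree: a generic line meets the curve in up to 2 points, so deg p = 2.
Next, checking where it meets the axes: the curve avoids every integer y-axis point in the box; one x-axis crossing is at x = 1.
Finally, putting this together gives p.

2*x^2 - 2*y^2 + x - 3*y - 3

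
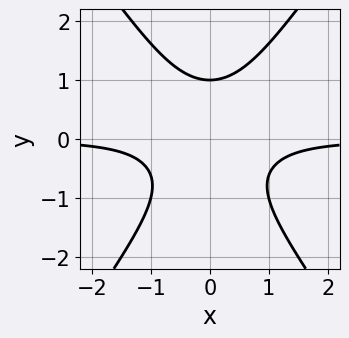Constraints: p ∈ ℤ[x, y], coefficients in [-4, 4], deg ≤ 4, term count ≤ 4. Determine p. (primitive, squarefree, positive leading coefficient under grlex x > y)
(a) The degree is 3 — the shape is more complex than any degree-2 curve.
(b) Symmetries: the x ↦ −x reflection is a symmetry, so x appears only in even powers.
(c) Checking where it meets the axes: no x-intercept at any integer in the box; one y-axis crossing is at y = 1.
(d) These observations pin down the coefficients.

2*x^2*y - y^3 + 1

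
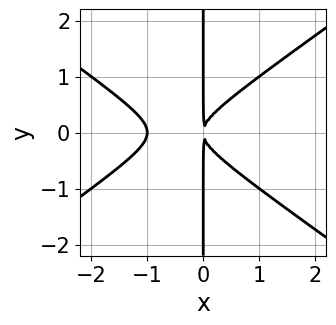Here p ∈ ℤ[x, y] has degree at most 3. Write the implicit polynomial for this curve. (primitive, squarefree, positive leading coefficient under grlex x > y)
x^3 - 2*x*y^2 + x^2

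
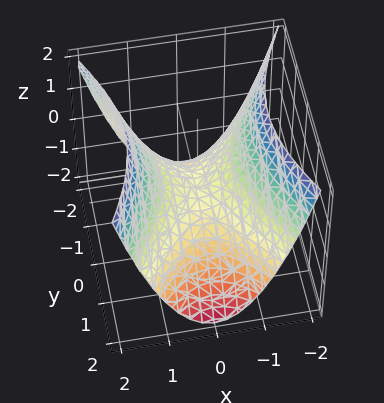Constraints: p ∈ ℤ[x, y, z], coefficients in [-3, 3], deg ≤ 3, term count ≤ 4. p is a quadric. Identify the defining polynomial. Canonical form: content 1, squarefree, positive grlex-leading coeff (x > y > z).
2*x^2 - y^2 - 2*z

(a) Degree: a hyperbolic paraboloid; a quadric, so deg p = 2.
(b) Symmetries: the x ↦ −x reflection is a symmetry, so x appears only in even powers; it's symmetric under y → −y, forcing even powers of y.
(c) Against the integer gridlines: one z-axis crossing is at z = 0; it meets the y-axis at y = 0 (among the integer gridlines); it meets the x-axis at x = 0 (among the integer gridlines).
(d) Assembling these constraints gives the stated polynomial.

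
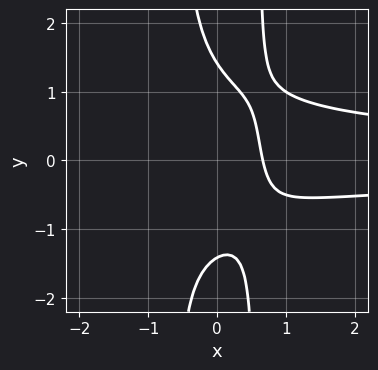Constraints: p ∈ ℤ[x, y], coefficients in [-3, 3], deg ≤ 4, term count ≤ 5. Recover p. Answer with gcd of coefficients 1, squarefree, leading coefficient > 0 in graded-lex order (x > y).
3*x^2*y^2 - x*y - y^2 - 3*x + 2

deg p = 4. No degree-3 curve has this shape.
The integer polynomial consistent with all of this is the stated p.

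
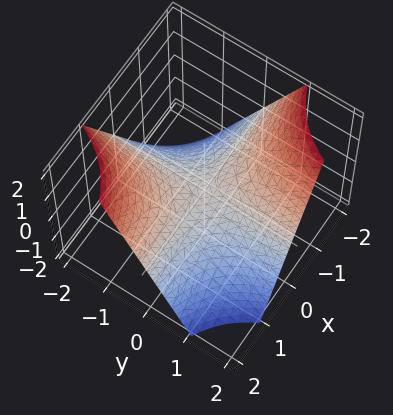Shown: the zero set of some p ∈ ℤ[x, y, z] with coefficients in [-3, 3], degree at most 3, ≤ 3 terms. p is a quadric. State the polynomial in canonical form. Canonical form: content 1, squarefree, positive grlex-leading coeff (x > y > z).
Degree: a hyperbolic paraboloid; a quadric, so deg p = 2.
Checking where it meets the axes: one z-axis crossing is at z = 0; the visible x-axis segment lies entirely on the surface; the visible y-axis segment lies entirely on the surface.
Putting this together gives p.

x*y + z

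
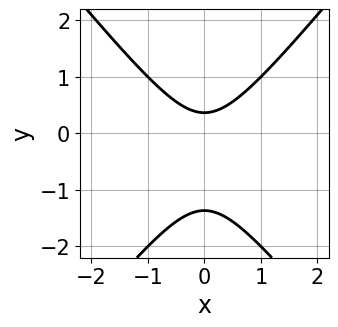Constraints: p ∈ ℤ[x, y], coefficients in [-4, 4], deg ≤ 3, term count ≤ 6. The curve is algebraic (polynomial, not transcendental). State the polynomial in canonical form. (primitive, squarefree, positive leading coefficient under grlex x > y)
3*x^2 - 2*y^2 - 2*y + 1

First, the degree is 2 — the shape is more complex than any degree-1 curve.
Then, symmetries: mirror symmetry x ↦ −x ⇒ only even powers of x.
Next, against the integer gridlines: no x-intercept at any integer in the box.
Finally, putting this together gives p.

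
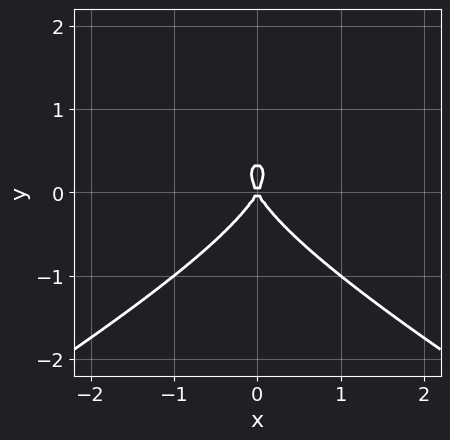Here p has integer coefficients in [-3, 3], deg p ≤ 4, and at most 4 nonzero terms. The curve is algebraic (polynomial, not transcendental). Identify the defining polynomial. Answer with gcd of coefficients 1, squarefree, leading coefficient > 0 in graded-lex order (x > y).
(a) The degree is 3 — the shape is more complex than any degree-2 curve.
(b) Symmetries: the x ↦ −x reflection is a symmetry, so x appears only in even powers.
(c) Checking where it meets the axes: it meets the x-axis at x = 0 (among the integer gridlines); it crosses the y-axis at the gridline y = 0.
(d) Together with the visible shape, these determine p as stated.

x^2*y - 3*y^3 - 3*x^2 + y^2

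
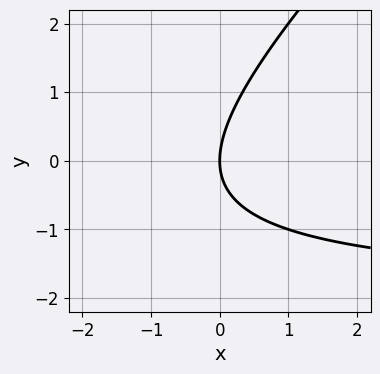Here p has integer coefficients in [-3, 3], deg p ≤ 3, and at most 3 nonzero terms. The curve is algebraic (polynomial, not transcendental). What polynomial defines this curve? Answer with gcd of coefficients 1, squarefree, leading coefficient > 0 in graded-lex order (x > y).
x*y - y^2 + 2*x

(a) Degree: a generic line meets the curve in up to 2 points, so deg p = 2.
(b) Observable constraints: one y-axis crossing is at y = 0; one x-axis crossing is at x = 0.
(c) Solving for integer coefficients yields p as stated.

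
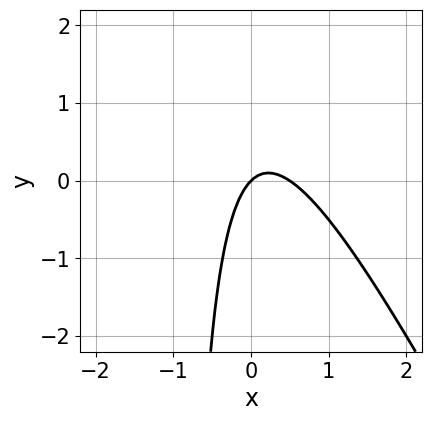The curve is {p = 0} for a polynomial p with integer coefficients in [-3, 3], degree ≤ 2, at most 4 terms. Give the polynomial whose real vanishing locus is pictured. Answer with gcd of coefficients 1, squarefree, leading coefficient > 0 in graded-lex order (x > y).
2*x^2 + x*y - x + y

First, degree: no degree-1 curve has this shape, so deg p = 2.
Then, reading off the gridlines: it crosses the x-axis at the gridline x = 0; it meets the y-axis at y = 0 (among the integer gridlines).
Finally, assembling these constraints gives the stated polynomial.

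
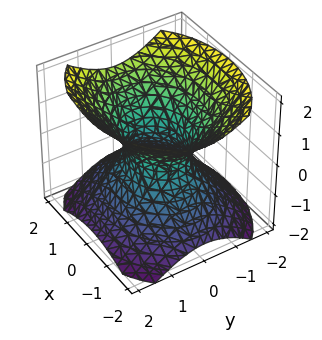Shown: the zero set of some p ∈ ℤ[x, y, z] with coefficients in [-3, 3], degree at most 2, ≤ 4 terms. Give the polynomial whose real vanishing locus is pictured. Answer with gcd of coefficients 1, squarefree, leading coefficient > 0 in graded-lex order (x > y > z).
Degree: an hourglass — one-sheet hyperboloid; a quadric, so deg p = 2.
Symmetries: mirror symmetry y ↦ −y ⇒ only even powers of y; it's symmetric under z → −z, forcing even powers of z; it's symmetric under x → −x, forcing even powers of x.
Observable constraints: the x-axis gridline crossings are at x ∈ {-1, 1}; no z-intercept at any integer in the box.
Assembling these constraints gives the stated polynomial.

2*x^2 + 3*y^2 - 3*z^2 - 2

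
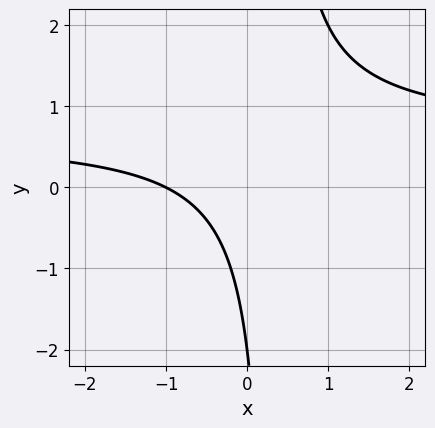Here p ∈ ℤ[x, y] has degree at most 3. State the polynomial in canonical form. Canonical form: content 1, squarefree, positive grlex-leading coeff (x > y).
3*x*y - 2*x - y - 2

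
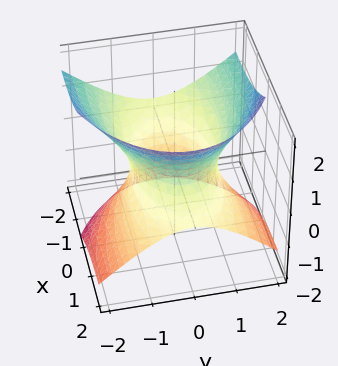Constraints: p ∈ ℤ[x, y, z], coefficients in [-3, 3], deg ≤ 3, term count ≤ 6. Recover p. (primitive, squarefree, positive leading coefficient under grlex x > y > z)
x^2 + 3*x*z + 3*y^2 - 3*z^2 - 3

First, deg p = 2. A generic line meets the surface in up to 2 points.
Next, reading off the gridlines: the y-axis gridline crossings are at y ∈ {-1, 1}; the surface avoids every integer z-axis point in the box.
Finally, solving for integer coefficients yields p as stated.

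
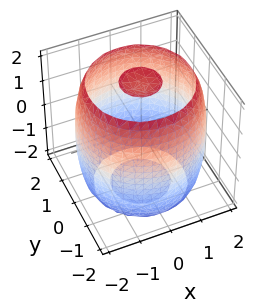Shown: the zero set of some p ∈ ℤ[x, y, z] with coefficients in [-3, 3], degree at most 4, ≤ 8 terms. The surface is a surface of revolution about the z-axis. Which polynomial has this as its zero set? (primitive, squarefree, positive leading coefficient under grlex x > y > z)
First, there are 3 components. Treating them together as one polynomial.
Next, the degree is 4 — no degree-3 surface has this shape.
Then, symmetries: rotational symmetry about the z-axis ⇒ p depends on x, y only through x² + y².
Then, checking where it meets the axes: a circular section at z = 0 has radius between 1 and 2.
Finally, solving for integer coefficients yields p as stated.

x^4 + 2*x^2*y^2 + y^4 - 3*x^2 - 3*y^2 + z^2 - 3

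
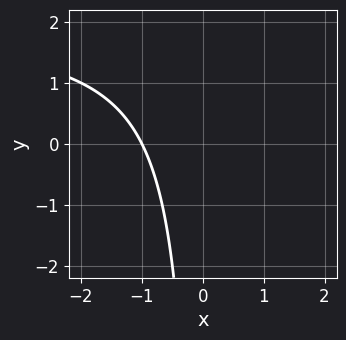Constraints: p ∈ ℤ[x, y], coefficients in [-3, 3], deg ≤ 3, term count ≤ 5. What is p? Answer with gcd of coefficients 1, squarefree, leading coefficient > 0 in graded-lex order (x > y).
x*y - 2*x - 2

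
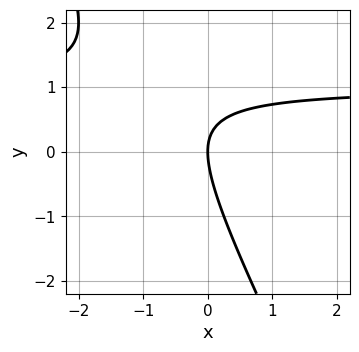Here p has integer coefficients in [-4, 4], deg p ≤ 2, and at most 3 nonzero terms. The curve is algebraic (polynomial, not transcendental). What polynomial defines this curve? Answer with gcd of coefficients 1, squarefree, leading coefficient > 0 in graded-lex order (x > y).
The degree is 2 — no degree-1 curve has this shape.
Checking where it meets the axes: it meets the x-axis at x = 0 (among the integer gridlines); it meets the y-axis at y = 0 (among the integer gridlines).
The integer polynomial consistent with all of this is the stated p.

2*x*y + y^2 - 2*x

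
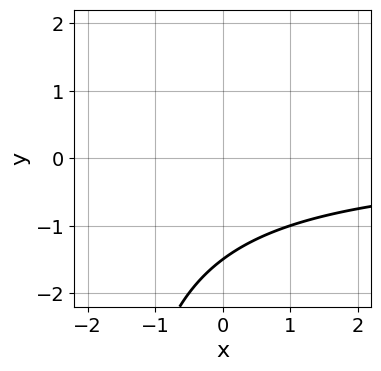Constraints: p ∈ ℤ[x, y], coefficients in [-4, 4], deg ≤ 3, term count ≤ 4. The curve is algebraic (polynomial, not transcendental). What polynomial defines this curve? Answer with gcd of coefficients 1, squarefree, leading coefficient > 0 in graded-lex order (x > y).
x*y + 2*y + 3

First, the degree is 2 — a generic line meets the curve in up to 2 points.
Next, from the visible intercepts: it misses every integer gridline on the x-axis.
Finally, matching integer coefficients to the picture gives p.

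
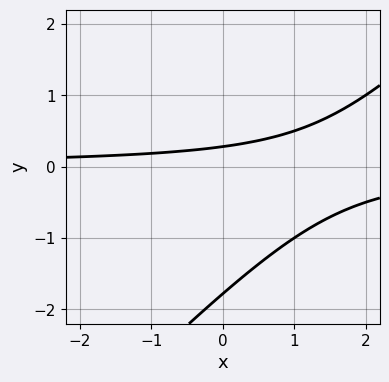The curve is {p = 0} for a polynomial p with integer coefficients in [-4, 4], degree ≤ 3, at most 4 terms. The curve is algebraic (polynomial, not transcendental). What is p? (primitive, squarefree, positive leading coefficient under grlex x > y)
The degree is 2 — a generic line meets the curve in up to 2 points.
From the axis intercepts and sections: it misses every integer gridline on the x-axis.
Putting this together gives p.

2*x*y - 2*y^2 - 3*y + 1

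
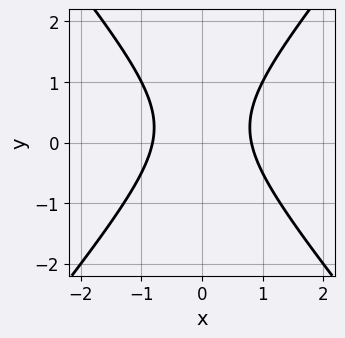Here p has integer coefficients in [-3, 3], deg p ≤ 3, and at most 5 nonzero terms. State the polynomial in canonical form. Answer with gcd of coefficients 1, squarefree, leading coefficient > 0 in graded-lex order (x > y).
3*x^2 - 2*y^2 + y - 2

First, deg p = 2.
Next, symmetries: the x ↦ −x reflection is a symmetry, so x appears only in even powers.
Next, from the visible intercepts: the curve avoids every integer y-axis point in the box.
Finally, assembling these constraints gives the stated polynomial.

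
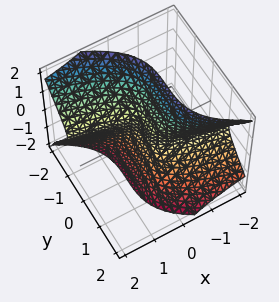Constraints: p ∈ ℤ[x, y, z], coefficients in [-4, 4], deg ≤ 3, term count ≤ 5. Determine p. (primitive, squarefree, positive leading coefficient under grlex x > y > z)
3*x*z^2 + 2*y^3 + z^3 + x

1. The degree is 3 — the shape is more complex than any degree-2 surface.
2. From the visible intercepts: it crosses the y-axis at the gridline y = 0; it meets the x-axis at x = 0 (among the integer gridlines); one z-axis crossing is at z = 0.
3. These observations pin down the coefficients.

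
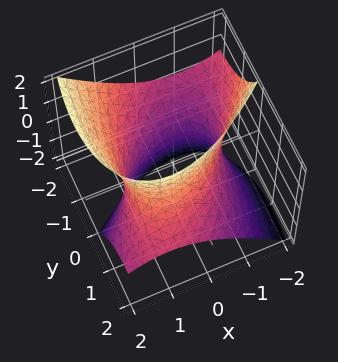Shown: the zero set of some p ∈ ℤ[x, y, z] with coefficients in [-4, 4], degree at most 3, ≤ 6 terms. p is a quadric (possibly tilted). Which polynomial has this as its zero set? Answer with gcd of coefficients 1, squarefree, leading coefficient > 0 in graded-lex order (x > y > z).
2*x^2 - 2*x*y + y^2 + 3*y*z - z^2 - 3

First, the degree is 2 — the shape is more complex than any degree-1 surface.
Then, reading off the gridlines: the surface avoids every integer z-axis point in the box.
Finally, these observations pin down the coefficients.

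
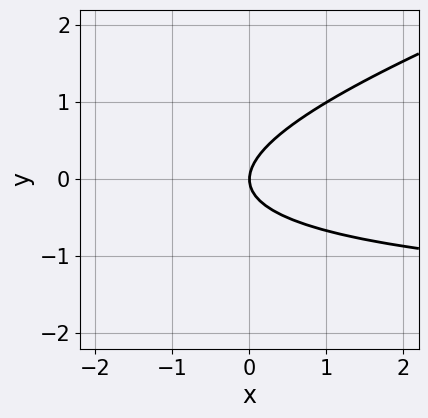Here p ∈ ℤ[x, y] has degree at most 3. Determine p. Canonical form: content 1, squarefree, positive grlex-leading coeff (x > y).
x*y - 3*y^2 + 2*x

(a) deg p = 2.
(b) Observable constraints: it meets the x-axis at x = 0 (among the integer gridlines); one y-axis crossing is at y = 0.
(c) Matching integer coefficients to the picture gives p.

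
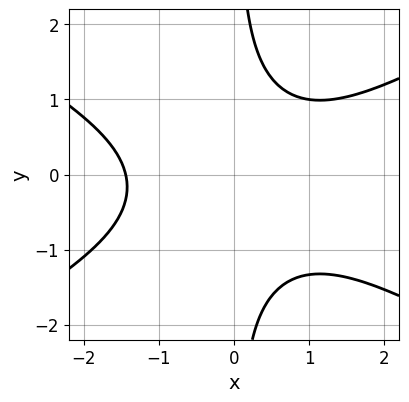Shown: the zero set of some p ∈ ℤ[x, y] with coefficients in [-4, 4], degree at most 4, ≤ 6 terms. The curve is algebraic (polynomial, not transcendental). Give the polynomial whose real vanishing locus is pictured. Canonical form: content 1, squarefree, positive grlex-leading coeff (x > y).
Degree: no degree-2 curve has this shape, so deg p = 3.
Reading off the gridlines: the curve avoids every integer y-axis point in the box.
Matching integer coefficients to the picture gives p.

x^3 - 3*x*y^2 - x*y + 3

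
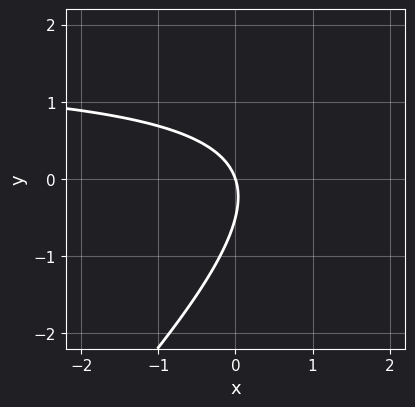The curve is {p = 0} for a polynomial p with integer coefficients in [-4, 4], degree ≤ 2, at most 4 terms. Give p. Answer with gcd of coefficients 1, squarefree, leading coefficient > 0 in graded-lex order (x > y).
2*x*y - 2*y^2 - 3*x - y

First, degree: the shape is more complex than any degree-1 curve, so deg p = 2.
Next, against the integer gridlines: it meets the x-axis at x = 0 (among the integer gridlines); it crosses the y-axis at the gridline y = 0.
Finally, together with the visible shape, these determine p as stated.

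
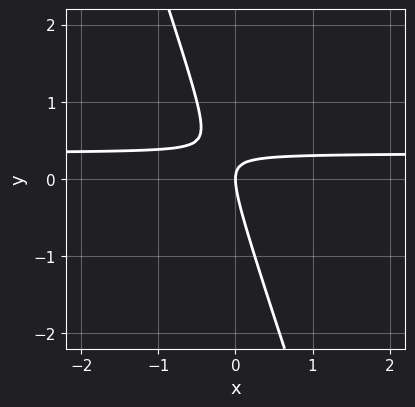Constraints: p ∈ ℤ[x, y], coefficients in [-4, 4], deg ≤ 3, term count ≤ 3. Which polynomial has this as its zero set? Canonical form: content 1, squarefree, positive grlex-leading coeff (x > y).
3*x*y + y^2 - x

1. deg p = 2. The shape is more complex than any degree-1 curve.
2. From the axis intercepts and sections: one y-axis crossing is at y = 0; it crosses the x-axis at the gridline x = 0.
3. Assembling these constraints gives the stated polynomial.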